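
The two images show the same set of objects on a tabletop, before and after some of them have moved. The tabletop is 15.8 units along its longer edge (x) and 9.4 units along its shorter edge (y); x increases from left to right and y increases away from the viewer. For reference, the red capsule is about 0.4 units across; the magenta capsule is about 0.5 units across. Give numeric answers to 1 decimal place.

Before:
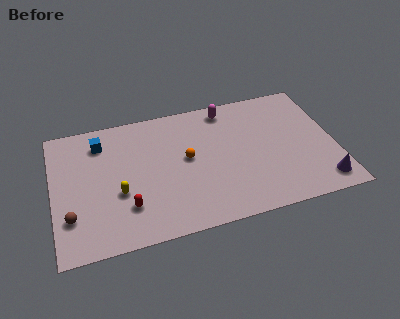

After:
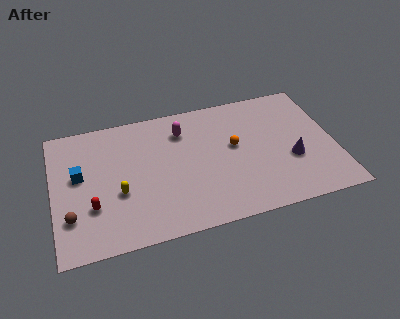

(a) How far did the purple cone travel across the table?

2.6

The purple cone moved from about (14.8, 1.4) to (13.3, 3.5), a distance of √(1.5² + 2.1²) ≈ 2.6.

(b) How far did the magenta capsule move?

2.8

The magenta capsule was near (10.0, 8.2) before and (7.4, 7.2) after, so it travelled √(2.6² + 1.0²) ≈ 2.8 units.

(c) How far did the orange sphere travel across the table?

2.7

The orange sphere was near (7.5, 5.1) before and (10.2, 5.3) after, so it travelled √(2.7² + 0.2²) ≈ 2.7 units.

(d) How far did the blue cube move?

2.5

The blue cube moved from about (2.8, 7.5) to (1.5, 5.4), a distance of √(1.3² + 2.1²) ≈ 2.5.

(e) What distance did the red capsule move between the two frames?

2.0

The red capsule moved from about (4.0, 2.5) to (2.1, 3.0), a distance of √(1.9² + 0.5²) ≈ 2.0.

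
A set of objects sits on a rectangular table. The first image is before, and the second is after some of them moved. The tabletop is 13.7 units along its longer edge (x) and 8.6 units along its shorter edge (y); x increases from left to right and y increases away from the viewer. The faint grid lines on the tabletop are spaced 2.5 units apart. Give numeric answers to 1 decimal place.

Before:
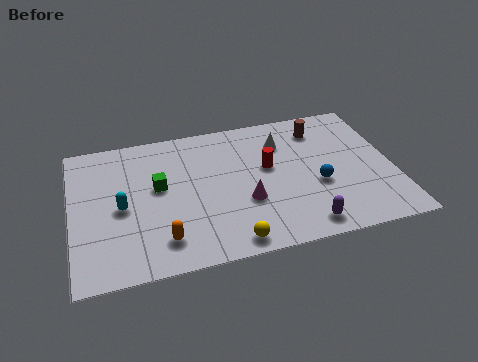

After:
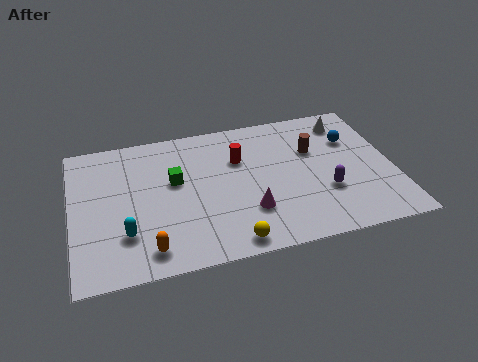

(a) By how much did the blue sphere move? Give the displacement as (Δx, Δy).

(1.7, 2.5)

From the two frames, the blue sphere sits at roughly (10.4, 3.4) before and (12.1, 5.9) after.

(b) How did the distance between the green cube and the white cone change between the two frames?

+2.3

Before: roughly 5.6 units apart; after: 7.9. That's 2.3 units further apart.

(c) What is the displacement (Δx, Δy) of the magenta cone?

(0.1, -0.6)

The magenta cone was at about (7.3, 3.1) and moved to about (7.4, 2.5).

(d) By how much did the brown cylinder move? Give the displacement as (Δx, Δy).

(-0.4, -1.3)

The brown cylinder started near (10.8, 6.9) and ended near (10.4, 5.6).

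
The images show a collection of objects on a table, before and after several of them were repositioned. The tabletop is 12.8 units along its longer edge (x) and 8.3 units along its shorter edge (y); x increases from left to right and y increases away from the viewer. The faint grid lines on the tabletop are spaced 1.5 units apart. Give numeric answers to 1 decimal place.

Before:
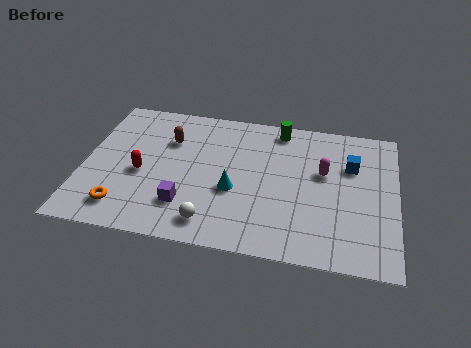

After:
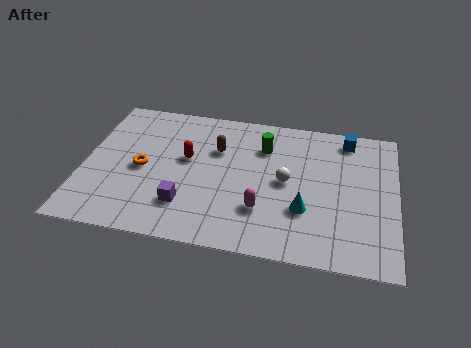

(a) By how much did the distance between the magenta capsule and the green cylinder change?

+0.7

Before: roughly 3.0 units apart; after: 3.7. That's 0.7 units further apart.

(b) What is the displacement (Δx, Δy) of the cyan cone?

(2.9, -0.6)

The cyan cone started near (6.2, 3.3) and ended near (9.1, 2.7).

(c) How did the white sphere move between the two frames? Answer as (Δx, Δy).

(2.9, 2.9)

From the two frames, the white sphere sits at roughly (5.4, 1.3) before and (8.3, 4.2) after.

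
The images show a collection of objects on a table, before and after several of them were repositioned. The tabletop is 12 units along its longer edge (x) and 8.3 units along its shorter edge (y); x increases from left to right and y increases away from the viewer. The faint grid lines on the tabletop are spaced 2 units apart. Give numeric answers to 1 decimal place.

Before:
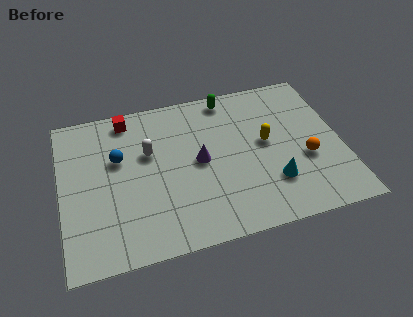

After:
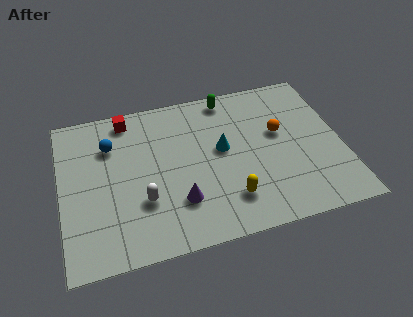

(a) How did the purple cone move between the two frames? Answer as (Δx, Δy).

(-1.0, -1.9)

From the two frames, the purple cone sits at roughly (5.9, 4.2) before and (4.9, 2.3) after.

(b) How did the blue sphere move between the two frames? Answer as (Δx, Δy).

(-0.3, 0.8)

From the two frames, the blue sphere sits at roughly (2.5, 5.2) before and (2.2, 6.0) after.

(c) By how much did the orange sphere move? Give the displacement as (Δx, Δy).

(-1.0, 1.7)

From the two frames, the orange sphere sits at roughly (10.4, 3.2) before and (9.4, 4.9) after.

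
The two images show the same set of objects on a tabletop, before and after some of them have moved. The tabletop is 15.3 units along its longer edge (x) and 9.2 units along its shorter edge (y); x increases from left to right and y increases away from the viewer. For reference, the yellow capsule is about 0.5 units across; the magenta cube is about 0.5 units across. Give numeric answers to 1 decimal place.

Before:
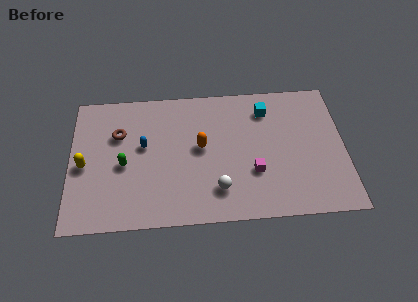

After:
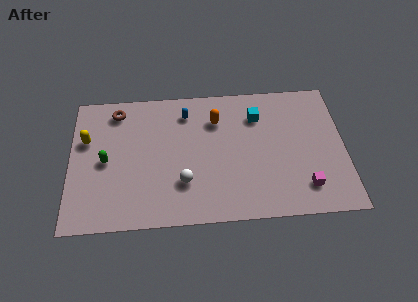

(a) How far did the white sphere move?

2.0

The white sphere was near (8.2, 2.1) before and (6.3, 2.7) after, so it travelled √(1.9² + 0.6²) ≈ 2.0 units.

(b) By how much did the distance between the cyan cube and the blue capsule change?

-3.2

They were about 7.2 units apart before and 4.0 after — 3.2 units closer together.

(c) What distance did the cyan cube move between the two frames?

0.6

The cyan cube was near (11.0, 7.3) before and (10.5, 6.9) after, so it travelled √(0.5² + 0.4²) ≈ 0.6 units.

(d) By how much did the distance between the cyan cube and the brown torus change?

-0.4

Before: roughly 8.4 units apart; after: 8.0. That's 0.4 units closer together.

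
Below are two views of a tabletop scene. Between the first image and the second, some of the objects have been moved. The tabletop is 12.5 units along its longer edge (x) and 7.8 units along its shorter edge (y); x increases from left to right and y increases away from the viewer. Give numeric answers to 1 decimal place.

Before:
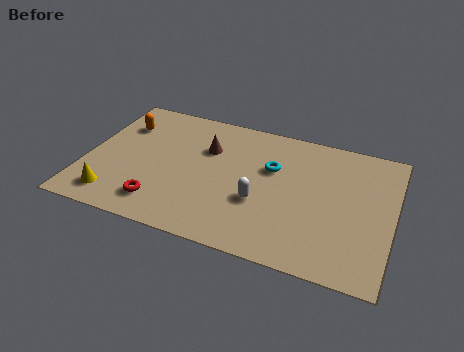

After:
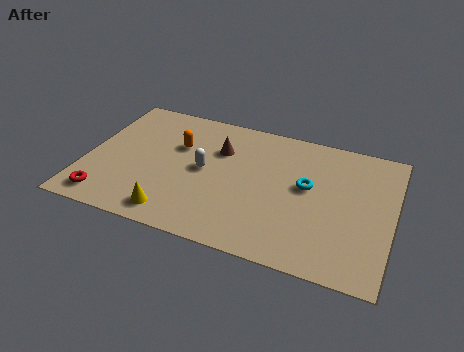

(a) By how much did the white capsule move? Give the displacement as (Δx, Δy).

(-2.4, 1.1)

The white capsule was at about (7.2, 2.9) and moved to about (4.8, 4.0).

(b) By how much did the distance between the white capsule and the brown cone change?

-1.9

The distance was about 3.4 in the first image and 1.5 in the second, so they moved 1.9 units closer together.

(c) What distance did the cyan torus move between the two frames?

1.6

The cyan torus moved from about (7.5, 5.0) to (9.0, 4.4), a distance of √(1.5² + 0.6²) ≈ 1.6.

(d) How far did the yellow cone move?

2.5

The yellow cone was near (1.4, 1.3) before and (3.9, 1.1) after, so it travelled √(2.5² + 0.2²) ≈ 2.5 units.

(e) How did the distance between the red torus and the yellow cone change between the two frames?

+0.9

They were about 1.9 units apart before and 2.8 after — 0.9 units further apart.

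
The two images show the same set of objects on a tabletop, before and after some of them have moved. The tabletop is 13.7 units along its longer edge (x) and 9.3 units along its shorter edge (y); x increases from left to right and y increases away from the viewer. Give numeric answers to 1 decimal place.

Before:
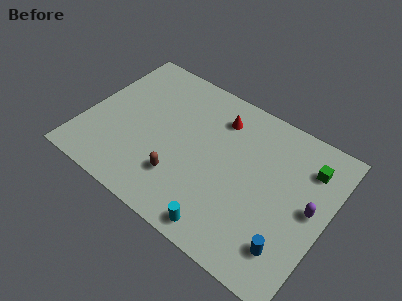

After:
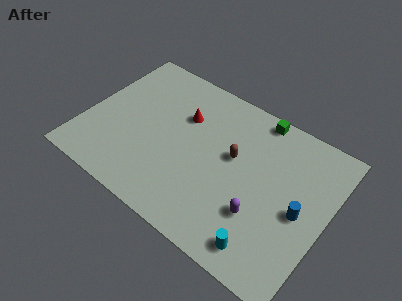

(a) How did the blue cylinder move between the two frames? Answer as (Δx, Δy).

(0.2, 2.3)

The blue cylinder was at about (12.1, 2.0) and moved to about (12.3, 4.3).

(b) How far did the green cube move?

3.5

The green cube was near (12.3, 7.1) before and (9.1, 8.5) after, so it travelled √(3.2² + 1.4²) ≈ 3.5 units.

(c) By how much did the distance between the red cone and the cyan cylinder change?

+1.1

They were about 6.5 units apart before and 7.6 after — 1.1 units further apart.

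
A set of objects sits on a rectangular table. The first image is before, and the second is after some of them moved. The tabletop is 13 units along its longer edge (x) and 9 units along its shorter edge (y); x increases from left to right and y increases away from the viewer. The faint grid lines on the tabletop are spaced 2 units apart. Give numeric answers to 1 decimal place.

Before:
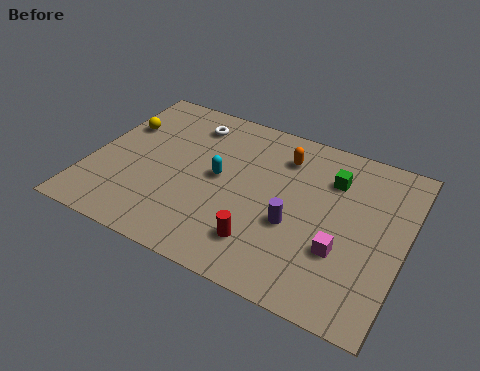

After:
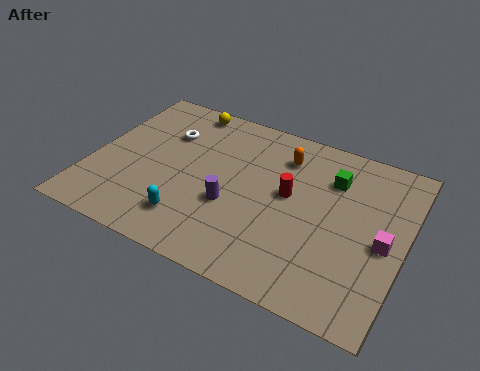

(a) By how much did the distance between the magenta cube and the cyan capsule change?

+2.4

They were about 5.6 units apart before and 8.0 after — 2.4 units further apart.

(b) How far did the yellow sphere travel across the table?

3.2

From (0.9, 6.0) to (3.3, 8.1), the yellow sphere covered √(2.4² + 2.1²) ≈ 3.2 units.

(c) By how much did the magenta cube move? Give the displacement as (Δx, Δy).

(1.6, 1.1)

The magenta cube started near (10.6, 3.0) and ended near (12.2, 4.1).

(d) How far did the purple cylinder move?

2.6

The purple cylinder was near (8.6, 3.5) before and (6.0, 3.4) after, so it travelled √(2.6² + 0.1²) ≈ 2.6 units.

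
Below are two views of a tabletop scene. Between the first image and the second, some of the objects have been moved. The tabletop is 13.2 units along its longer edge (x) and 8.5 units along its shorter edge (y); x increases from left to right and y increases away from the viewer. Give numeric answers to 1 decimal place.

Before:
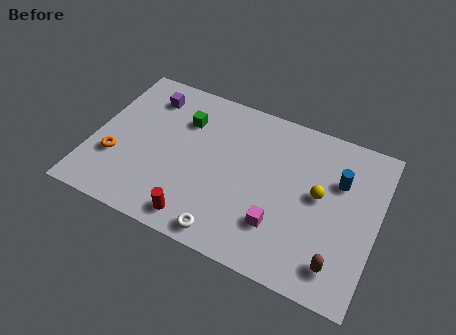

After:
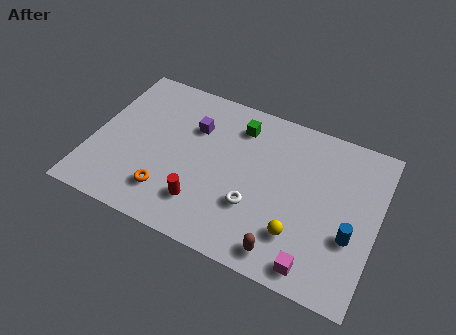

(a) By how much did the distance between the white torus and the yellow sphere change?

-3.1

They were about 5.3 units apart before and 2.2 after — 3.1 units closer together.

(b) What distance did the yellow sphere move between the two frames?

2.5

The yellow sphere was near (10.5, 4.6) before and (9.8, 2.2) after, so it travelled √(0.7² + 2.4²) ≈ 2.5 units.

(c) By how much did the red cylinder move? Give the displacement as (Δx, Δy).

(0.1, 0.9)

The red cylinder started near (5.3, 1.1) and ended near (5.4, 2.0).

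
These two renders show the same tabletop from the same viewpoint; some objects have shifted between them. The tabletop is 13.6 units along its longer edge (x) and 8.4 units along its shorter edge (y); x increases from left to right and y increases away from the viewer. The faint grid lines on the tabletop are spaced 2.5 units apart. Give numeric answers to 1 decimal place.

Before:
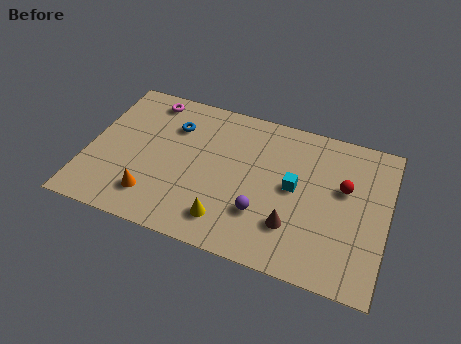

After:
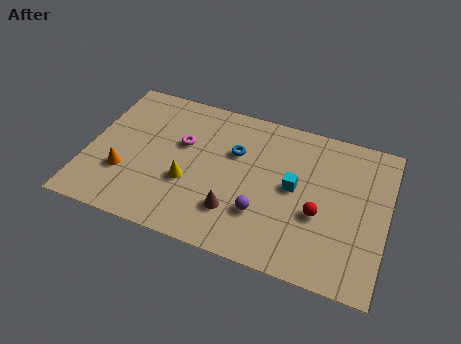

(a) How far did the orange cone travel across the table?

1.7

The orange cone moved from about (3.2, 1.8) to (1.8, 2.7), a distance of √(1.4² + 0.9²) ≈ 1.7.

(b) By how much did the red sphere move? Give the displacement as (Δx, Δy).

(-1.0, -1.8)

The red sphere started near (11.6, 5.1) and ended near (10.6, 3.3).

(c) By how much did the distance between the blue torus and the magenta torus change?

+0.6

They were about 1.8 units apart before and 2.4 after — 0.6 units further apart.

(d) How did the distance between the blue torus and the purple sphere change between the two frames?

-2.3

The distance was about 5.7 in the first image and 3.4 in the second, so they moved 2.3 units closer together.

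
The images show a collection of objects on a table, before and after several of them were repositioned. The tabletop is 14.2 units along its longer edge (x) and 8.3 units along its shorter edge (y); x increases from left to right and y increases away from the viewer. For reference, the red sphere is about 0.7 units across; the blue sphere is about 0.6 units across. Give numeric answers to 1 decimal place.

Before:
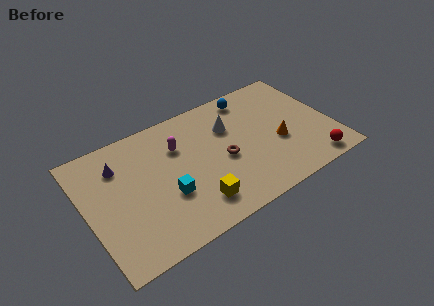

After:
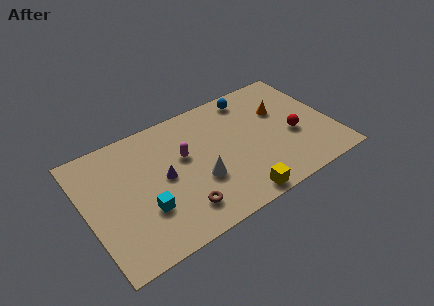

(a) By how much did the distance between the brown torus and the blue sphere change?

+3.3

They were about 4.1 units apart before and 7.4 after — 3.3 units further apart.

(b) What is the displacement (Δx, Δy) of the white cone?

(-2.2, -2.7)

The white cone started near (8.5, 5.7) and ended near (6.3, 3.0).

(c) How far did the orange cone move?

2.2

The orange cone moved from about (11.0, 3.3) to (11.5, 5.4), a distance of √(0.5² + 2.1²) ≈ 2.2.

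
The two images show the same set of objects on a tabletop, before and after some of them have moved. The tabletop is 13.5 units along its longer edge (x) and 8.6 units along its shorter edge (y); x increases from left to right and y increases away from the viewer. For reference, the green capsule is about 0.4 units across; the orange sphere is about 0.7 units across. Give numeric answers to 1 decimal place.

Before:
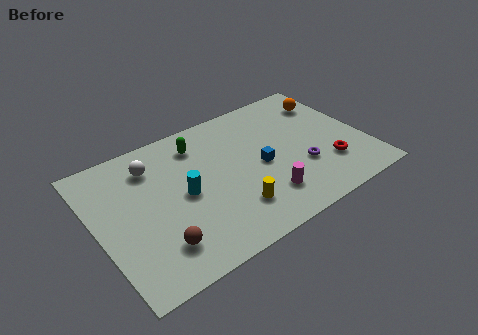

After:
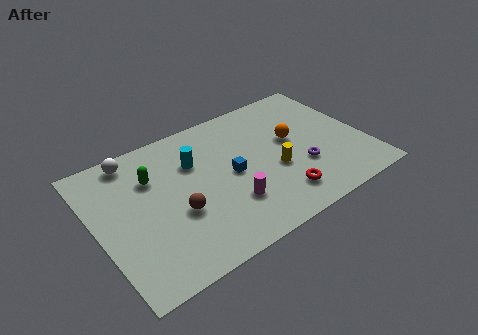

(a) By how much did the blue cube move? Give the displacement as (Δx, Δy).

(-1.5, 0.2)

The blue cube started near (8.2, 4.0) and ended near (6.7, 4.2).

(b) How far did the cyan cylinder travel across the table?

1.9

The cyan cylinder moved from about (4.3, 4.2) to (5.1, 5.9), a distance of √(0.8² + 1.7²) ≈ 1.9.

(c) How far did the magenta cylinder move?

1.8

The magenta cylinder moved from about (8.0, 2.0) to (6.3, 2.5), a distance of √(1.7² + 0.5²) ≈ 1.8.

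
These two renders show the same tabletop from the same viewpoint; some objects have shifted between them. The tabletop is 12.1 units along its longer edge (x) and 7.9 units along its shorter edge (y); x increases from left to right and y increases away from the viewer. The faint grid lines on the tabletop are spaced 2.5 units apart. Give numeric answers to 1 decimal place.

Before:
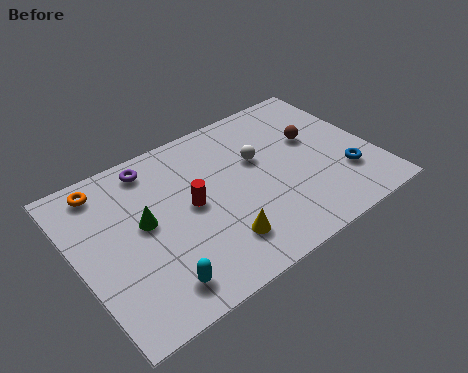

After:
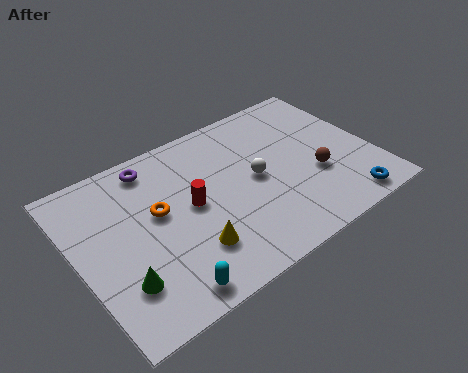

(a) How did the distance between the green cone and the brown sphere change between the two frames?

+1.0

They were about 7.2 units apart before and 8.2 after — 1.0 units further apart.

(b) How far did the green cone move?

2.6

The green cone moved from about (2.7, 4.3) to (1.4, 2.1), a distance of √(1.3² + 2.2²) ≈ 2.6.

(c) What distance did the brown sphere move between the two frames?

1.9

The brown sphere moved from about (9.9, 4.8) to (9.6, 2.9), a distance of √(0.3² + 1.9²) ≈ 1.9.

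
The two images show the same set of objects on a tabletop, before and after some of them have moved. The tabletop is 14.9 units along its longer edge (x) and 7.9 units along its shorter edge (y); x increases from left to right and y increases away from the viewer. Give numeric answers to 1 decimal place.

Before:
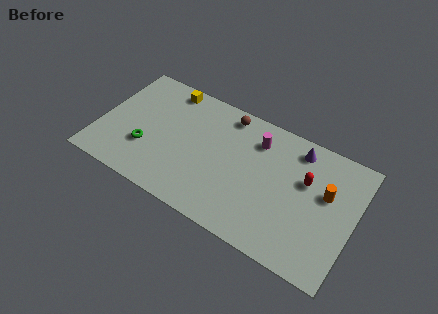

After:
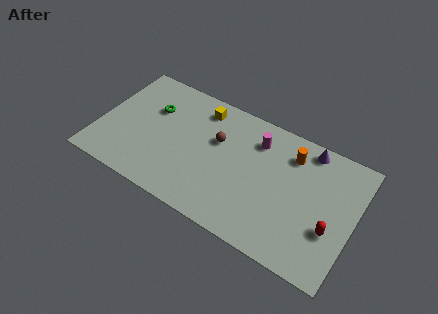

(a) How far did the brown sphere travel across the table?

1.9

The brown sphere was near (7.1, 6.9) before and (6.8, 5.0) after, so it travelled √(0.3² + 1.9²) ≈ 1.9 units.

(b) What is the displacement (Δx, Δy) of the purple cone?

(0.6, 0.3)

The purple cone was at about (11.3, 6.7) and moved to about (11.9, 7.0).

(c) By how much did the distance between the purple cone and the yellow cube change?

-1.5

The distance was about 7.8 in the first image and 6.3 in the second, so they moved 1.5 units closer together.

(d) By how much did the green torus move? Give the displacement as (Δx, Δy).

(0.0, 2.7)

The green torus was at about (2.9, 2.6) and moved to about (2.9, 5.3).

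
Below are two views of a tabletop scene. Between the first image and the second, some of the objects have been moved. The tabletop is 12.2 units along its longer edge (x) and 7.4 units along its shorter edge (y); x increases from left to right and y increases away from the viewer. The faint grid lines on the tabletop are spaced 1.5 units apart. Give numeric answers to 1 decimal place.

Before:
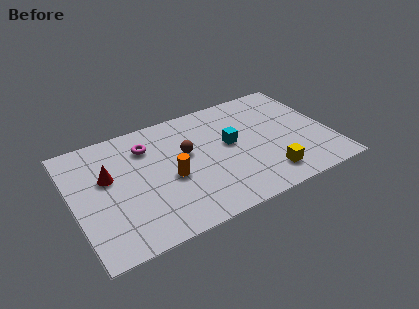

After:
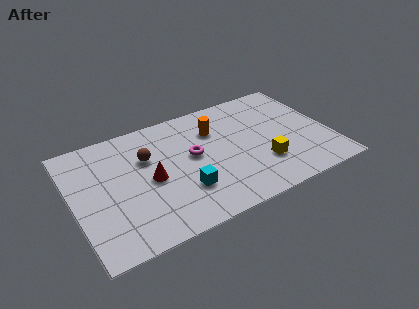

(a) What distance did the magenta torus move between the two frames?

2.5

The magenta torus was near (3.7, 5.6) before and (5.7, 4.1) after, so it travelled √(2.0² + 1.5²) ≈ 2.5 units.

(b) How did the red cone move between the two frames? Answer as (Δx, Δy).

(1.9, -1.0)

The red cone was at about (1.7, 4.5) and moved to about (3.6, 3.5).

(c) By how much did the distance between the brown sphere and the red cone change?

-2.3

They were about 3.7 units apart before and 1.4 after — 2.3 units closer together.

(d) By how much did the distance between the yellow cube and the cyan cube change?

+0.8

They were about 3.0 units apart before and 3.8 after — 0.8 units further apart.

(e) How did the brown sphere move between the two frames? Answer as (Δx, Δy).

(-1.8, 0.5)

The brown sphere was at about (5.4, 4.4) and moved to about (3.6, 4.9).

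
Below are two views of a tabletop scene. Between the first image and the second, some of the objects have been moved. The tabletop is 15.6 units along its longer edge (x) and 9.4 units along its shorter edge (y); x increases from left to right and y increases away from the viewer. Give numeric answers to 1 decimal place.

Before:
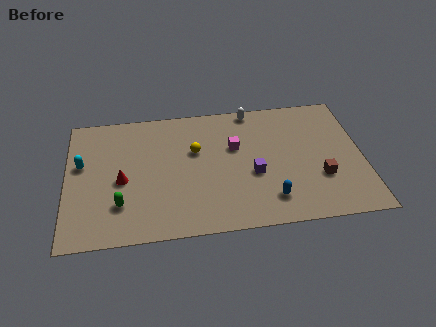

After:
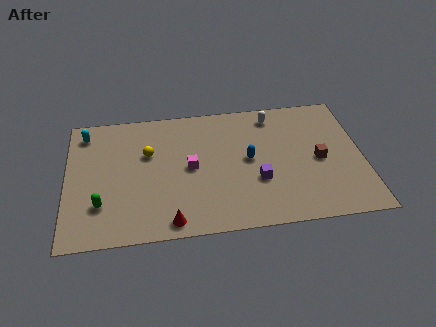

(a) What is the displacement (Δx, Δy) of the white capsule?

(1.1, -0.6)

The white capsule was at about (9.9, 8.6) and moved to about (11.0, 8.0).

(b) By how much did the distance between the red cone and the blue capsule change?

-2.3

Before: roughly 8.0 units apart; after: 5.7. That's 2.3 units closer together.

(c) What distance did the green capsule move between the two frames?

1.0

The green capsule moved from about (2.8, 2.5) to (1.8, 2.6), a distance of √(1.0² + 0.1²) ≈ 1.0.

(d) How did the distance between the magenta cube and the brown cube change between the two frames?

+1.6

Before: roughly 5.2 units apart; after: 6.8. That's 1.6 units further apart.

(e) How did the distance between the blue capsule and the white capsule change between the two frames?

-3.3

They were about 6.7 units apart before and 3.4 after — 3.3 units closer together.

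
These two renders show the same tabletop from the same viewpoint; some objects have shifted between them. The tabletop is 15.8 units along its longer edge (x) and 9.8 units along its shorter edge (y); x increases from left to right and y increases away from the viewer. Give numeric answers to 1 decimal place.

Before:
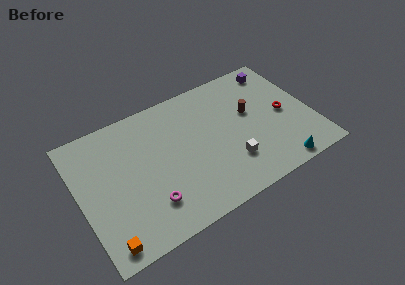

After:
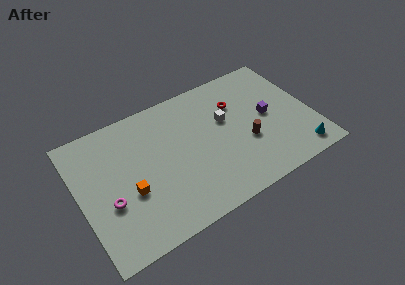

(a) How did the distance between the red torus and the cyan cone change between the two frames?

+2.6

The distance was about 4.0 in the first image and 6.6 in the second, so they moved 2.6 units further apart.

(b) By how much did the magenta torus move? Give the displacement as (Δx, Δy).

(-2.5, 1.3)

From the two frames, the magenta torus sits at roughly (4.3, 2.4) before and (1.8, 3.7) after.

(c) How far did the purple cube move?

3.6

From (14.1, 8.4) to (12.9, 5.0), the purple cube covered √(1.2² + 3.4²) ≈ 3.6 units.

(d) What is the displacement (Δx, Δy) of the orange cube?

(2.0, 2.7)

From the two frames, the orange cube sits at roughly (1.2, 1.1) before and (3.2, 3.8) after.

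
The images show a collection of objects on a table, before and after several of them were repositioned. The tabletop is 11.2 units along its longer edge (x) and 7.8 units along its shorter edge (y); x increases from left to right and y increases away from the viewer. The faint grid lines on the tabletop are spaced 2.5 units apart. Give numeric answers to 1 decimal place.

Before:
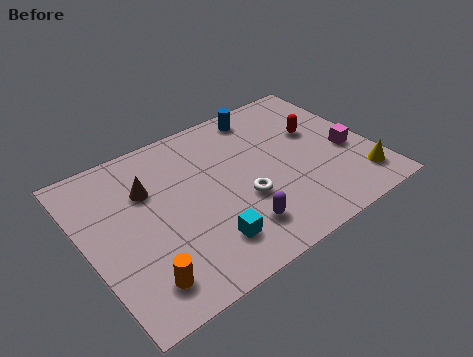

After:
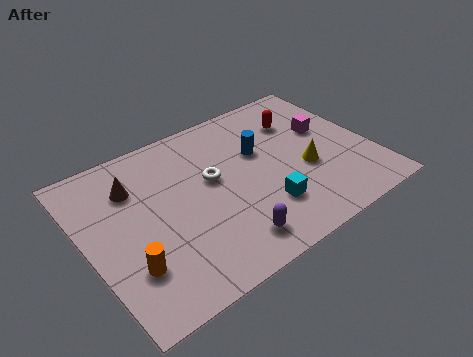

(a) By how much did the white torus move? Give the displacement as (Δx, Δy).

(-0.9, 1.6)

The white torus was at about (5.9, 2.9) and moved to about (5.0, 4.5).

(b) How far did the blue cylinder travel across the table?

2.0

The blue cylinder moved from about (7.5, 6.8) to (7.0, 4.9), a distance of √(0.5² + 1.9²) ≈ 2.0.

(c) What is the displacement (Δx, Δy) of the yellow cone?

(-1.8, 1.6)

From the two frames, the yellow cone sits at roughly (10.3, 1.5) before and (8.5, 3.1) after.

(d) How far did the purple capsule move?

0.6

The purple capsule moved from about (5.4, 1.7) to (5.0, 1.3), a distance of √(0.4² + 0.4²) ≈ 0.6.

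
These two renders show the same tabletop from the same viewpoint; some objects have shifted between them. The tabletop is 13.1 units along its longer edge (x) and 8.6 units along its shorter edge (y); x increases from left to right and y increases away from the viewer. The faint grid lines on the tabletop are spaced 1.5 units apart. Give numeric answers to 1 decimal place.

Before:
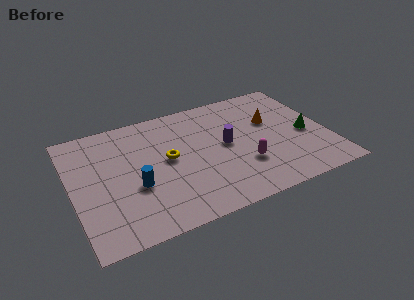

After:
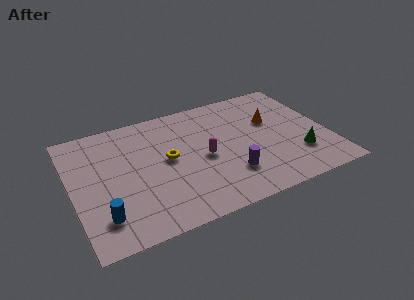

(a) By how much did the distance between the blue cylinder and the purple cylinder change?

+1.6

They were about 4.9 units apart before and 6.5 after — 1.6 units further apart.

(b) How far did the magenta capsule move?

2.3

From (8.6, 2.7) to (6.7, 4.0), the magenta capsule covered √(1.9² + 1.3²) ≈ 2.3 units.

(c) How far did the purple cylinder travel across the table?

2.2

The purple cylinder was near (7.9, 4.5) before and (7.8, 2.3) after, so it travelled √(0.1² + 2.2²) ≈ 2.2 units.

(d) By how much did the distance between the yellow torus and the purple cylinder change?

+0.7

The distance was about 3.0 in the first image and 3.7 in the second, so they moved 0.7 units further apart.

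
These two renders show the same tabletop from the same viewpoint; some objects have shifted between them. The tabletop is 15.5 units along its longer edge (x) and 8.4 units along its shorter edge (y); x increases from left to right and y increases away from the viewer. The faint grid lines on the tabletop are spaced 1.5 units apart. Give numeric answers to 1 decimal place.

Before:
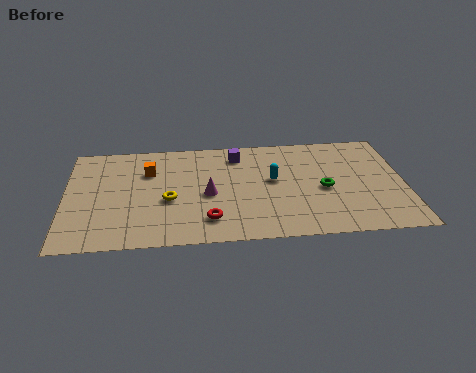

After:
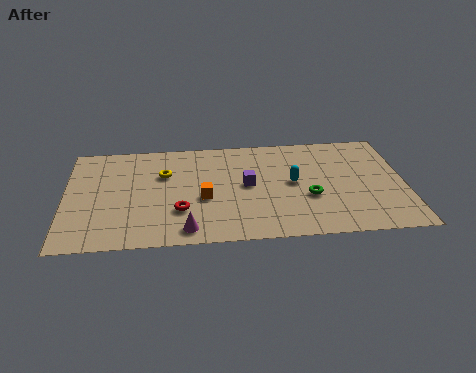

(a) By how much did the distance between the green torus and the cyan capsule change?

-1.1

The distance was about 2.5 in the first image and 1.4 in the second, so they moved 1.1 units closer together.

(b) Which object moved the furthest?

the orange cube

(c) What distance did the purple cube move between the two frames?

2.5

The purple cube was near (7.9, 6.9) before and (8.3, 4.4) after, so it travelled √(0.4² + 2.5²) ≈ 2.5 units.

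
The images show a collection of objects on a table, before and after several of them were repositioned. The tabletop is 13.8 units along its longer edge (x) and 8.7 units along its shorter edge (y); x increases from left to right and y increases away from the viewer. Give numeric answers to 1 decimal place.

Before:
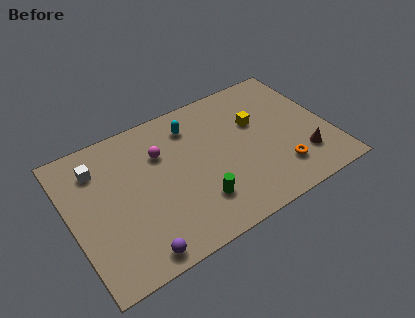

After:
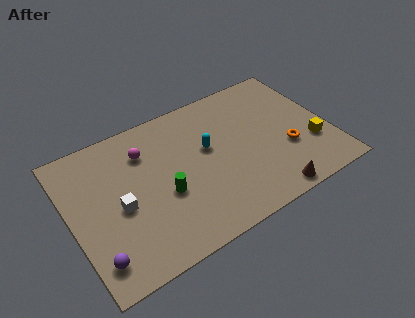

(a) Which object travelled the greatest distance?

the yellow cube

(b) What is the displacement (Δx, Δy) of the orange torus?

(0.6, 1.1)

From the two frames, the orange torus sits at roughly (10.8, 2.0) before and (11.4, 3.1) after.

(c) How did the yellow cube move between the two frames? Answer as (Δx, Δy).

(2.6, -2.7)

From the two frames, the yellow cube sits at roughly (10.1, 5.5) before and (12.7, 2.8) after.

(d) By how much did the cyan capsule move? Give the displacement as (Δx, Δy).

(0.6, -1.8)

The cyan capsule started near (6.8, 6.9) and ended near (7.4, 5.1).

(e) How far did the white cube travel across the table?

2.9

The white cube moved from about (1.7, 6.7) to (2.5, 3.9), a distance of √(0.8² + 2.8²) ≈ 2.9.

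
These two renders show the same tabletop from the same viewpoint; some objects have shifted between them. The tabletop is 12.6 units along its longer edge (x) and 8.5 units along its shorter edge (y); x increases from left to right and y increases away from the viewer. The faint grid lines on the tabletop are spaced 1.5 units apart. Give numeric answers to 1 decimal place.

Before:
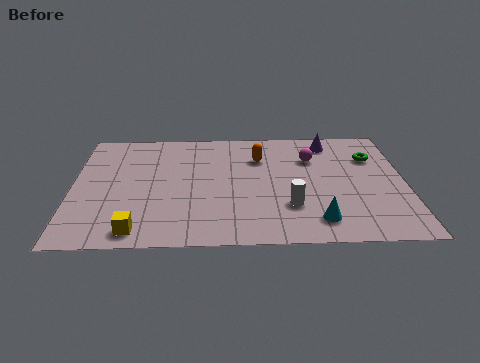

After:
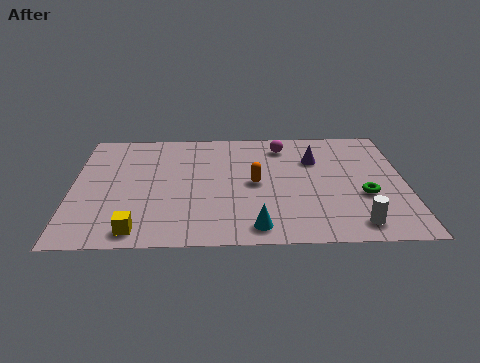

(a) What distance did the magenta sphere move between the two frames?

1.5

From (9.1, 6.0) to (8.0, 7.0), the magenta sphere covered √(1.1² + 1.0²) ≈ 1.5 units.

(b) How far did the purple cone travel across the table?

1.4

From (9.8, 7.2) to (9.2, 5.9), the purple cone covered √(0.6² + 1.3²) ≈ 1.4 units.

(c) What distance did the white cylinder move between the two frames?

2.7

The white cylinder moved from about (8.2, 2.5) to (10.6, 1.2), a distance of √(2.4² + 1.3²) ≈ 2.7.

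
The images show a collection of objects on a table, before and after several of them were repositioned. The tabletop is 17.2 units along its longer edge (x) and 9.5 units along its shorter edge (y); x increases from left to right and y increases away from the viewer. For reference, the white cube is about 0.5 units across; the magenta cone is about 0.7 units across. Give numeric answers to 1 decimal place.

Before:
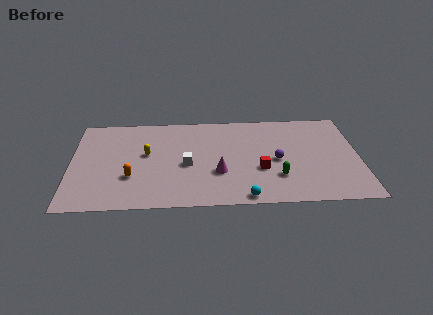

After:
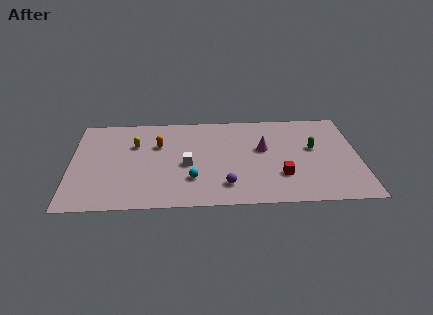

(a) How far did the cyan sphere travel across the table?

3.6

The cyan sphere moved from about (10.3, 0.8) to (7.2, 2.7), a distance of √(3.1² + 1.9²) ≈ 3.6.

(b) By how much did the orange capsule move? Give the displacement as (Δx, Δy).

(1.6, 3.2)

From the two frames, the orange capsule sits at roughly (3.6, 3.1) before and (5.2, 6.3) after.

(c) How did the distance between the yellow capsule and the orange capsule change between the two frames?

-1.1

The distance was about 2.5 in the first image and 1.4 in the second, so they moved 1.1 units closer together.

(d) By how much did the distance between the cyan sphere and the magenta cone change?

+2.3

The distance was about 2.9 in the first image and 5.2 in the second, so they moved 2.3 units further apart.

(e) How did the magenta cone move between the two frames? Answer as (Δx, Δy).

(2.7, 2.3)

From the two frames, the magenta cone sits at roughly (8.8, 3.3) before and (11.5, 5.6) after.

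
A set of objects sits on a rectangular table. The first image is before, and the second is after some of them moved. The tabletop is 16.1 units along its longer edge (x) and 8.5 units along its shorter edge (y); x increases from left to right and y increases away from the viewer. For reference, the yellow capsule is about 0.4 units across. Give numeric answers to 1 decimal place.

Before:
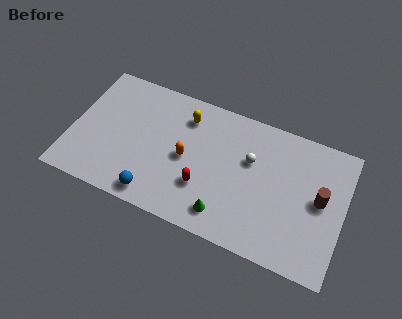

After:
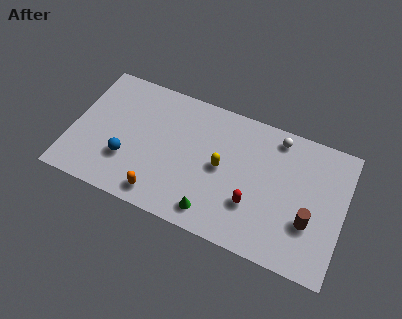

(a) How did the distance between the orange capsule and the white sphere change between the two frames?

+4.9

The distance was about 3.9 in the first image and 8.8 in the second, so they moved 4.9 units further apart.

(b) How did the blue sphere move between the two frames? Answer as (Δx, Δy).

(-1.9, 1.6)

From the two frames, the blue sphere sits at roughly (5.3, 1.1) before and (3.4, 2.7) after.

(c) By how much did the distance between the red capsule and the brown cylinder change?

-3.6

Before: roughly 6.9 units apart; after: 3.3. That's 3.6 units closer together.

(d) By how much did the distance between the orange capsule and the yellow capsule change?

+1.9

The distance was about 2.6 in the first image and 4.5 in the second, so they moved 1.9 units further apart.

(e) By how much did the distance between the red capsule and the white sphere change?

+1.1

The distance was about 3.7 in the first image and 4.8 in the second, so they moved 1.1 units further apart.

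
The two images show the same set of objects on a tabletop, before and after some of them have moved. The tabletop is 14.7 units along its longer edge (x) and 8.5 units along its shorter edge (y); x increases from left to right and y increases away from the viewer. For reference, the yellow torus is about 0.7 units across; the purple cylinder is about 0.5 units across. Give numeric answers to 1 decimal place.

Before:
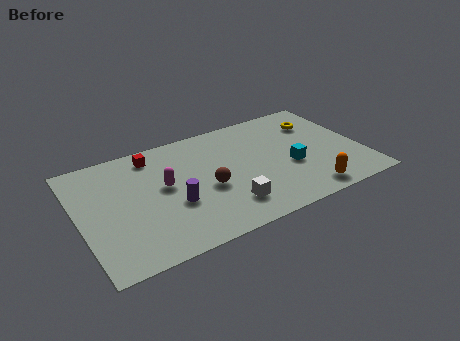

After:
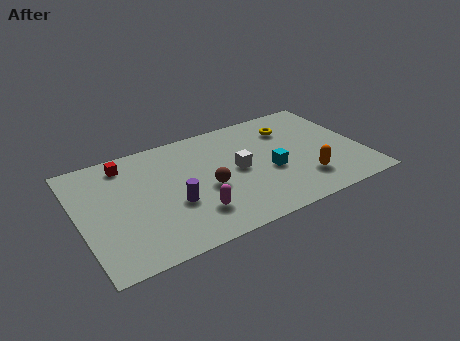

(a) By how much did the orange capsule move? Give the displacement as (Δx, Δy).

(0.0, 1.0)

From the two frames, the orange capsule sits at roughly (11.4, 1.1) before and (11.4, 2.1) after.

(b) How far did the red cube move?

1.4

From (4.1, 7.2) to (2.7, 7.2), the red cube covered √(1.4² + 0.0²) ≈ 1.4 units.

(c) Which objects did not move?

the purple cylinder and the brown sphere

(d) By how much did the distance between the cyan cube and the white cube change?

-2.1

The distance was about 3.9 in the first image and 1.8 in the second, so they moved 2.1 units closer together.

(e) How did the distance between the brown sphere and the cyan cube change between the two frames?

-1.1

They were about 4.4 units apart before and 3.3 after — 1.1 units closer together.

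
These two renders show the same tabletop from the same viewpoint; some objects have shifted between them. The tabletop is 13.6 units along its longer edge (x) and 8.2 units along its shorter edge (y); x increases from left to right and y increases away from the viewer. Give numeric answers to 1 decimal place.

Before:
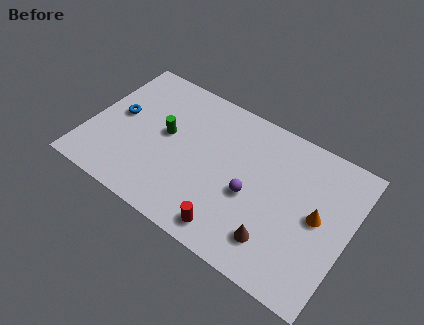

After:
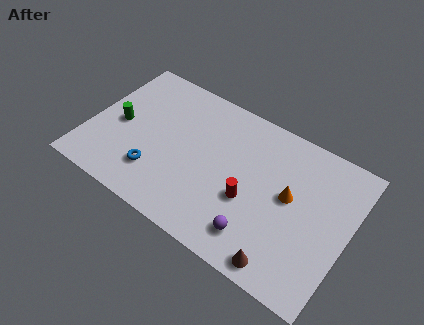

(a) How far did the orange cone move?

1.5

From (12.0, 4.2) to (10.5, 4.5), the orange cone covered √(1.5² + 0.3²) ≈ 1.5 units.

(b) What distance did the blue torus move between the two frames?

3.3

The blue torus moved from about (1.4, 4.4) to (3.8, 2.1), a distance of √(2.4² + 2.3²) ≈ 3.3.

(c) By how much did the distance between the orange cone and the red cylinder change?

-2.8

The distance was about 5.1 in the first image and 2.3 in the second, so they moved 2.8 units closer together.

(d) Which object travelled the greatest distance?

the blue torus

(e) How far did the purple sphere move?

2.0

The purple sphere was near (8.6, 3.5) before and (9.3, 1.6) after, so it travelled √(0.7² + 1.9²) ≈ 2.0 units.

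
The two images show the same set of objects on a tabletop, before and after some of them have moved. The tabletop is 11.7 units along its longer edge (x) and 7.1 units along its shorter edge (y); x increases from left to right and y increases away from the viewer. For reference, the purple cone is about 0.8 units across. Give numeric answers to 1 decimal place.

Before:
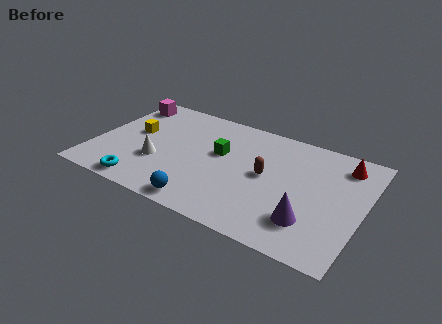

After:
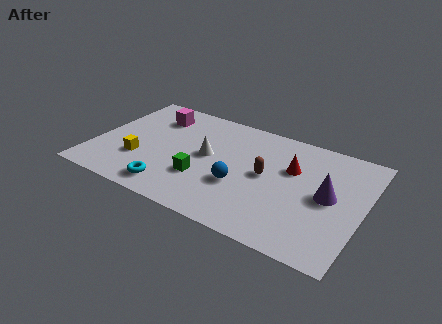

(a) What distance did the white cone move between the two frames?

2.4

The white cone moved from about (2.9, 2.5) to (4.9, 3.8), a distance of √(2.0² + 1.3²) ≈ 2.4.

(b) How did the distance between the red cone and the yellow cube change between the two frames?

-2.4

The distance was about 9.2 in the first image and 6.8 in the second, so they moved 2.4 units closer together.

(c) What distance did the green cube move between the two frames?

2.0

From (5.4, 4.2) to (4.9, 2.3), the green cube covered √(0.5² + 1.9²) ≈ 2.0 units.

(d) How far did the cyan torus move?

1.2

The cyan torus moved from about (2.5, 0.8) to (3.7, 1.1), a distance of √(1.2² + 0.3²) ≈ 1.2.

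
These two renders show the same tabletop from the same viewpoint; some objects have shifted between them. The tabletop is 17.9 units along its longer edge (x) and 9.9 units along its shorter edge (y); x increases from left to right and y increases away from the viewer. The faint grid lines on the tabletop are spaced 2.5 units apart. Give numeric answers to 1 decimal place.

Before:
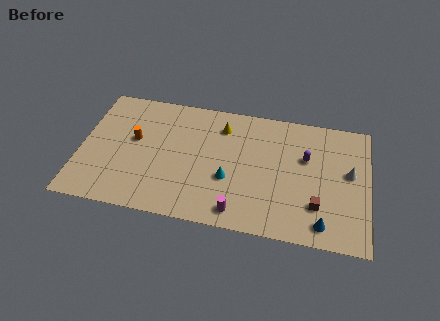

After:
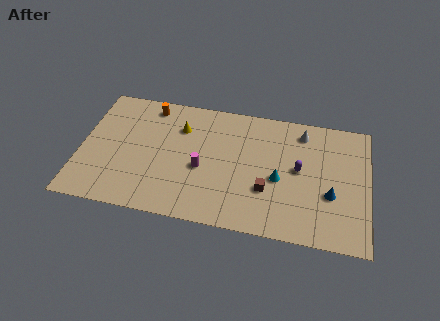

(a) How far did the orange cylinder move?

3.0

The orange cylinder was near (3.3, 5.7) before and (4.1, 8.6) after, so it travelled √(0.8² + 2.9²) ≈ 3.0 units.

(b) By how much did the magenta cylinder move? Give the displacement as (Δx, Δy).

(-2.4, 2.9)

From the two frames, the magenta cylinder sits at roughly (10.0, 1.3) before and (7.6, 4.2) after.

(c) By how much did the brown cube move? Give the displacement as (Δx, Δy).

(-3.1, 0.6)

The brown cube started near (14.8, 2.7) and ended near (11.7, 3.3).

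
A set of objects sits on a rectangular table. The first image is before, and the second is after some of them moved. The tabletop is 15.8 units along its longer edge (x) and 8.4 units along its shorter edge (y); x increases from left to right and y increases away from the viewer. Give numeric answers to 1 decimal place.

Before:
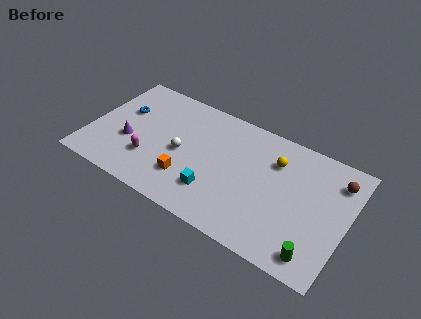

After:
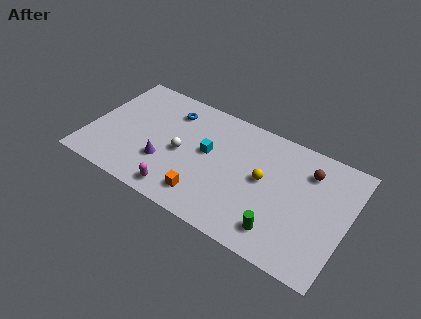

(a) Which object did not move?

the white sphere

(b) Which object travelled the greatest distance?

the blue torus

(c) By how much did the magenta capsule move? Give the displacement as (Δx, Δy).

(2.1, -1.4)

From the two frames, the magenta capsule sits at roughly (3.9, 2.5) before and (6.0, 1.1) after.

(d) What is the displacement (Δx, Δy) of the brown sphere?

(-1.7, -0.2)

The brown sphere was at about (14.9, 6.6) and moved to about (13.2, 6.4).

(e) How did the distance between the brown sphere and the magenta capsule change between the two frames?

-2.8

The distance was about 11.7 in the first image and 8.9 in the second, so they moved 2.8 units closer together.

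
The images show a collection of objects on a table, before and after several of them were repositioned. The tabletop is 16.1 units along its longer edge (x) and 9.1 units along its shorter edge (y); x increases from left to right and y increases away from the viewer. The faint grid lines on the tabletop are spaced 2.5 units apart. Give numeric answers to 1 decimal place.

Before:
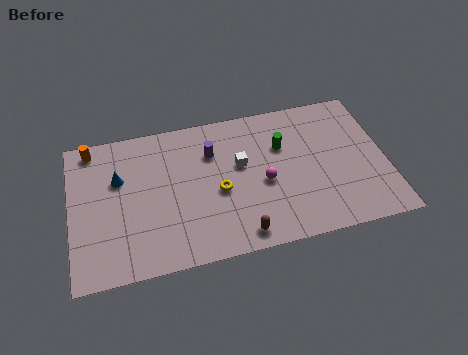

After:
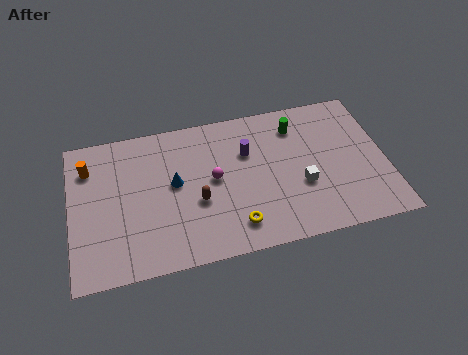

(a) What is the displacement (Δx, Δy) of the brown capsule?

(-2.0, 2.5)

The brown capsule was at about (8.4, 1.1) and moved to about (6.4, 3.6).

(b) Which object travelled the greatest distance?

the white cube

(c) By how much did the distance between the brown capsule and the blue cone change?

-5.8

The distance was about 7.6 in the first image and 1.8 in the second, so they moved 5.8 units closer together.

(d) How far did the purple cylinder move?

1.8

The purple cylinder moved from about (7.3, 6.5) to (9.1, 6.1), a distance of √(1.8² + 0.4²) ≈ 1.8.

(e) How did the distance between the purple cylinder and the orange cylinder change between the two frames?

+1.8

The distance was about 6.3 in the first image and 8.1 in the second, so they moved 1.8 units further apart.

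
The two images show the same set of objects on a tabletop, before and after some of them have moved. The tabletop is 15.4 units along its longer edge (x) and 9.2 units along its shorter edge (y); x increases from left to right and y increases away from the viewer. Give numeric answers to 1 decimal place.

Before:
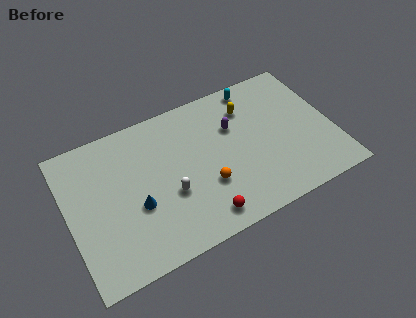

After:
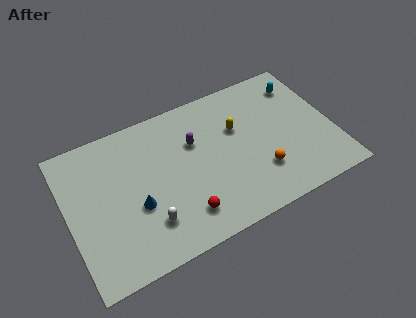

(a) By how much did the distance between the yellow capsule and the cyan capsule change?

+2.9

The distance was about 1.3 in the first image and 4.2 in the second, so they moved 2.9 units further apart.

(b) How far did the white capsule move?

1.8

The white capsule was near (5.7, 3.5) before and (4.3, 2.3) after, so it travelled √(1.4² + 1.2²) ≈ 1.8 units.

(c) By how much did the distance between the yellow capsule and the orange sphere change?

-1.5

Before: roughly 4.9 units apart; after: 3.4. That's 1.5 units closer together.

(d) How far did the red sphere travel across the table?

1.2

The red sphere moved from about (7.3, 1.3) to (6.3, 1.9), a distance of √(1.0² + 0.6²) ≈ 1.2.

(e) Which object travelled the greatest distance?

the orange sphere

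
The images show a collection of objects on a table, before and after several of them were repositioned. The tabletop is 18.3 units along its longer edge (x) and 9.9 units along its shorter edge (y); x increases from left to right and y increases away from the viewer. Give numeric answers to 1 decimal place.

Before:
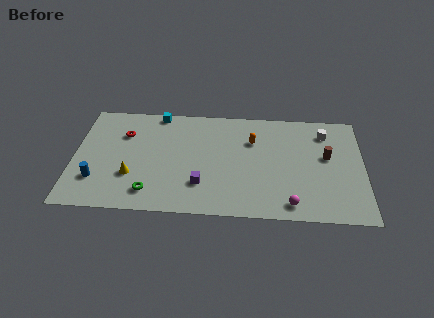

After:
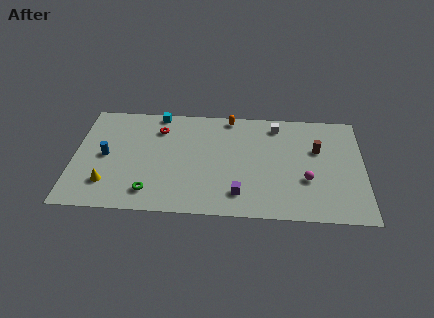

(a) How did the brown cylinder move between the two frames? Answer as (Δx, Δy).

(-0.6, 0.6)

The brown cylinder was at about (16.0, 5.7) and moved to about (15.4, 6.3).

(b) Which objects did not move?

the cyan cube and the green torus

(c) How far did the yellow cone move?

1.7

The yellow cone moved from about (3.7, 3.2) to (2.2, 2.4), a distance of √(1.5² + 0.8²) ≈ 1.7.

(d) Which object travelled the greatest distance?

the white cube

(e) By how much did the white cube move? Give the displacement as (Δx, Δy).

(-3.1, 0.5)

From the two frames, the white cube sits at roughly (15.9, 7.9) before and (12.8, 8.4) after.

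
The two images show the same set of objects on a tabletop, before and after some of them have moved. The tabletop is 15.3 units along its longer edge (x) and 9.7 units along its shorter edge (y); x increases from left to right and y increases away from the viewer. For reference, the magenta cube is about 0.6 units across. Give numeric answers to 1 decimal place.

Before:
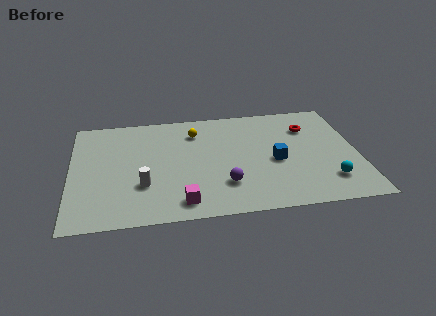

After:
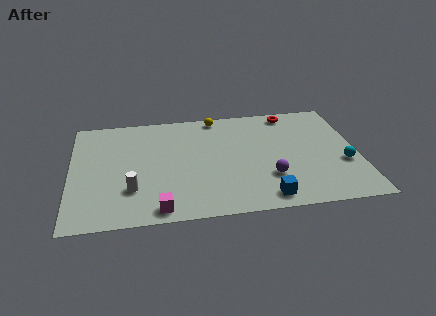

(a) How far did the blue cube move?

3.2

From (10.9, 4.3) to (10.2, 1.2), the blue cube covered √(0.7² + 3.1²) ≈ 3.2 units.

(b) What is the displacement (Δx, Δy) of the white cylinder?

(-0.6, -0.3)

The white cylinder was at about (3.8, 3.1) and moved to about (3.2, 2.8).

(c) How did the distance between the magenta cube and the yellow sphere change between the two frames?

+2.3

They were about 6.2 units apart before and 8.5 after — 2.3 units further apart.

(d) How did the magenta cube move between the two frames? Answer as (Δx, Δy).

(-1.2, -0.4)

From the two frames, the magenta cube sits at roughly (5.8, 1.4) before and (4.6, 1.0) after.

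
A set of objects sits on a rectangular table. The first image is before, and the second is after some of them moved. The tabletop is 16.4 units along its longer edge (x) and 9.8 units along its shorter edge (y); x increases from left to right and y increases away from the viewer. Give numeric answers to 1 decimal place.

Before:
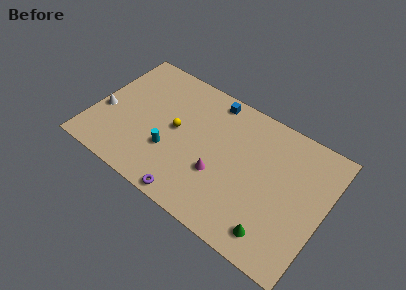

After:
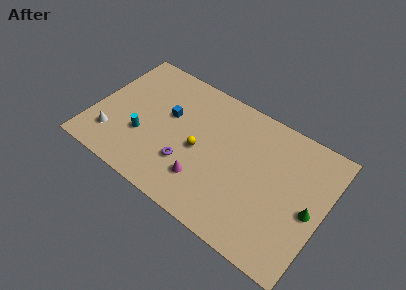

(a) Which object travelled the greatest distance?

the blue cube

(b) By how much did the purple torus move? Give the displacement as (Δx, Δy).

(-0.7, 2.2)

From the two frames, the purple torus sits at roughly (7.7, 0.8) before and (7.0, 3.0) after.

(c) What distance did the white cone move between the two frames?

1.8

From (0.8, 3.9) to (1.7, 2.3), the white cone covered √(0.9² + 1.6²) ≈ 1.8 units.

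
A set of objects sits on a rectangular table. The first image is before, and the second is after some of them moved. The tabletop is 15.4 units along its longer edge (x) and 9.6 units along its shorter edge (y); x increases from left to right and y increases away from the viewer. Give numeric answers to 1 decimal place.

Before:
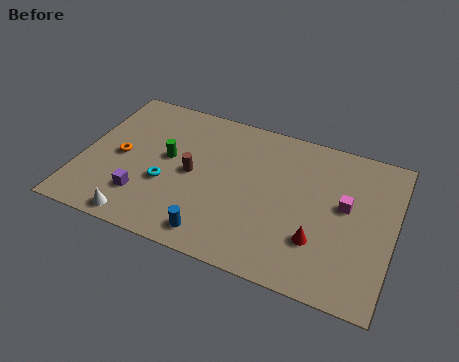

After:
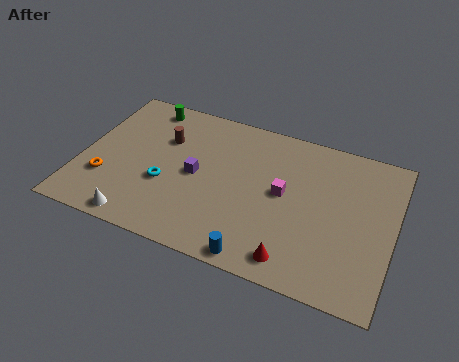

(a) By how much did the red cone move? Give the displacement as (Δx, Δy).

(-1.0, -1.5)

From the two frames, the red cone sits at roughly (11.9, 2.8) before and (10.9, 1.3) after.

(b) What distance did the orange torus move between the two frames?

1.8

The orange torus was near (1.9, 4.6) before and (1.4, 2.9) after, so it travelled √(0.5² + 1.7²) ≈ 1.8 units.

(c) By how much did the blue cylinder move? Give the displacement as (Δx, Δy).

(2.2, -0.5)

The blue cylinder was at about (7.0, 1.3) and moved to about (9.2, 0.8).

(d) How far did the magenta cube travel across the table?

3.0

The magenta cube moved from about (13.0, 5.4) to (10.0, 5.1), a distance of √(3.0² + 0.3²) ≈ 3.0.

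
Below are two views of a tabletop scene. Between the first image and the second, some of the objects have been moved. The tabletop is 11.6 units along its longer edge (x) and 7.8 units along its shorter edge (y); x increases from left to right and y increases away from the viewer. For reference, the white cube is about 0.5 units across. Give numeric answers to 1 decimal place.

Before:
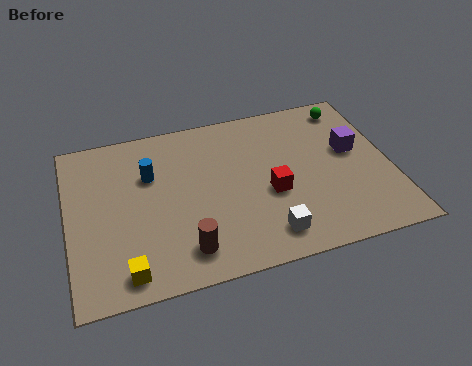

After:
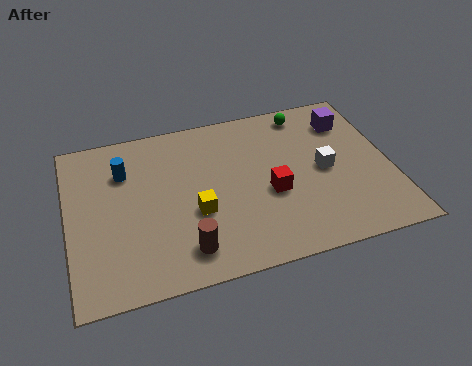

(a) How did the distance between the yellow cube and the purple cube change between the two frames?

-2.6

They were about 9.1 units apart before and 6.5 after — 2.6 units closer together.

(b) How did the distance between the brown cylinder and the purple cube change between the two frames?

+0.8

They were about 7.0 units apart before and 7.8 after — 0.8 units further apart.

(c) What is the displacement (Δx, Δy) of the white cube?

(2.3, 2.5)

The white cube was at about (6.9, 1.3) and moved to about (9.2, 3.8).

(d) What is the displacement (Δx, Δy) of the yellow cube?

(2.6, 2.0)

The yellow cube was at about (1.9, 1.0) and moved to about (4.5, 3.0).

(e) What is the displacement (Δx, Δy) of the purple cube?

(0.0, 1.5)

From the two frames, the purple cube sits at roughly (10.3, 4.5) before and (10.3, 6.0) after.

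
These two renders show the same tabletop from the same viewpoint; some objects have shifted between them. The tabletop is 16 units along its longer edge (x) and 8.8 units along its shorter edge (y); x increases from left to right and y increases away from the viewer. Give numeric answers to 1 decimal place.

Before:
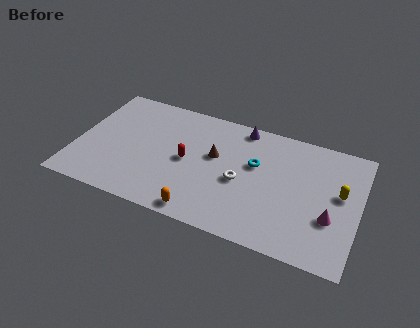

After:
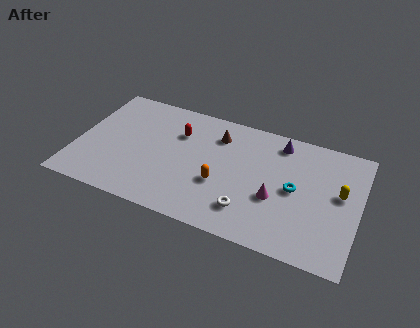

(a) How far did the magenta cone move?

3.1

The magenta cone was near (14.5, 3.1) before and (11.4, 3.4) after, so it travelled √(3.1² + 0.3²) ≈ 3.1 units.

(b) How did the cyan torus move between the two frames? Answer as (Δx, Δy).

(2.3, -1.0)

The cyan torus started near (10.1, 5.4) and ended near (12.4, 4.4).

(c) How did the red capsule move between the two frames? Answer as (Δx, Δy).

(-0.7, 1.9)

The red capsule was at about (6.3, 4.3) and moved to about (5.6, 6.2).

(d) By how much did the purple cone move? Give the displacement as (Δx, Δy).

(2.2, -0.4)

The purple cone started near (9.1, 7.9) and ended near (11.3, 7.5).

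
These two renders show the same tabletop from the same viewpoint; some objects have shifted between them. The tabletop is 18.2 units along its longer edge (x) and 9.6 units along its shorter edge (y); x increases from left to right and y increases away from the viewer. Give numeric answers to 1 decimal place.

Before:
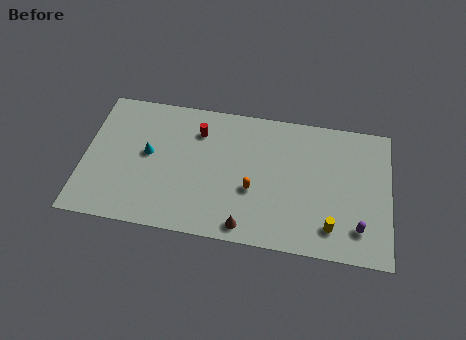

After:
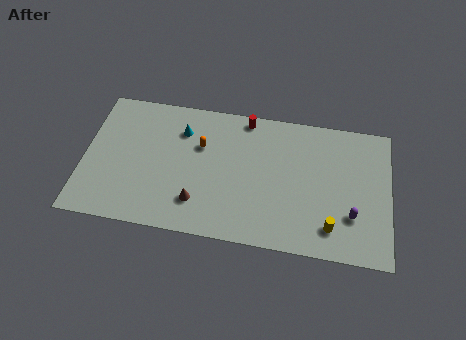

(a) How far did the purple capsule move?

0.9

From (16.4, 2.1) to (16.0, 2.9), the purple capsule covered √(0.4² + 0.8²) ≈ 0.9 units.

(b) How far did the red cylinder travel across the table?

3.1

The red cylinder moved from about (6.7, 7.3) to (9.5, 8.7), a distance of √(2.8² + 1.4²) ≈ 3.1.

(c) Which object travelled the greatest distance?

the orange capsule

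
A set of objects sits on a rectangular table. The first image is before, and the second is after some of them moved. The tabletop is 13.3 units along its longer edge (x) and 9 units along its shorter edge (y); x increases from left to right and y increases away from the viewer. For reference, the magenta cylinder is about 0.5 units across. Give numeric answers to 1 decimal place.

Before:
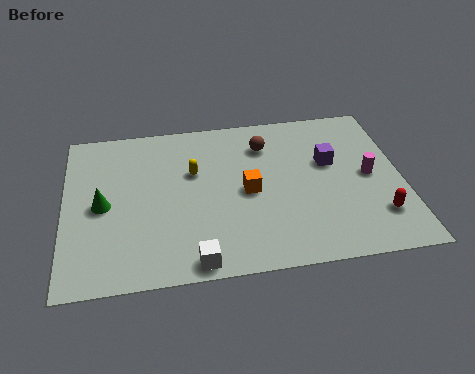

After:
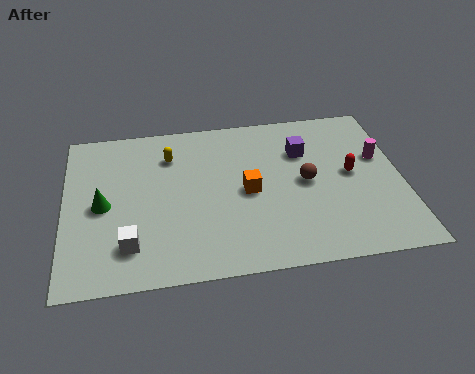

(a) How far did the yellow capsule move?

1.4

The yellow capsule was near (5.1, 5.7) before and (4.2, 6.8) after, so it travelled √(0.9² + 1.1²) ≈ 1.4 units.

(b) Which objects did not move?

the green cone and the orange cube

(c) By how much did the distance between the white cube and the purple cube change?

+1.0

The distance was about 7.2 in the first image and 8.2 in the second, so they moved 1.0 units further apart.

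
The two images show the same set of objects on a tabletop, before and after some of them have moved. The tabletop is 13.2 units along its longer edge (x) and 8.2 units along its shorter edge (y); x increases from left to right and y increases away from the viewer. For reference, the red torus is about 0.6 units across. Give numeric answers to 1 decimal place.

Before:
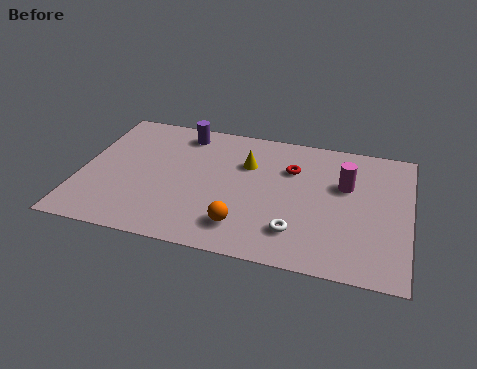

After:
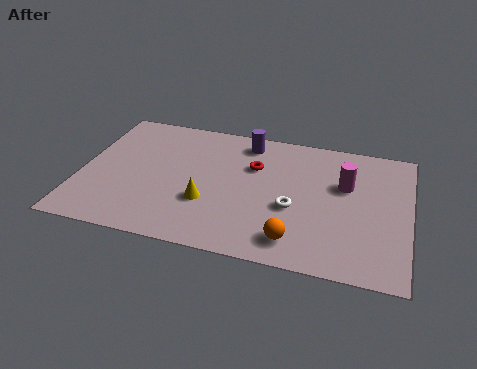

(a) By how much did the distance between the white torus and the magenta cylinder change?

-1.0

The distance was about 3.8 in the first image and 2.8 in the second, so they moved 1.0 units closer together.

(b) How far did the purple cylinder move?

2.6

The purple cylinder moved from about (3.9, 7.0) to (6.5, 7.0), a distance of √(2.6² + 0.0²) ≈ 2.6.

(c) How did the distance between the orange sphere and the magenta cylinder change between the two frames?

-1.0

They were about 5.2 units apart before and 4.2 after — 1.0 units closer together.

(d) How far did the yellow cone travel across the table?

3.1

The yellow cone was near (6.6, 5.6) before and (5.2, 2.8) after, so it travelled √(1.4² + 2.8²) ≈ 3.1 units.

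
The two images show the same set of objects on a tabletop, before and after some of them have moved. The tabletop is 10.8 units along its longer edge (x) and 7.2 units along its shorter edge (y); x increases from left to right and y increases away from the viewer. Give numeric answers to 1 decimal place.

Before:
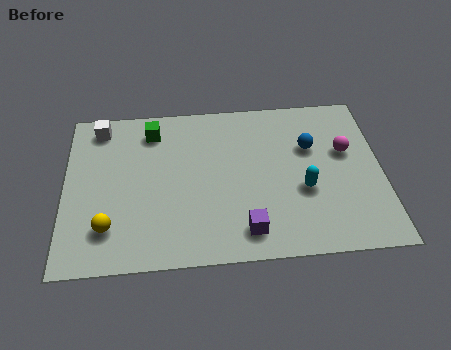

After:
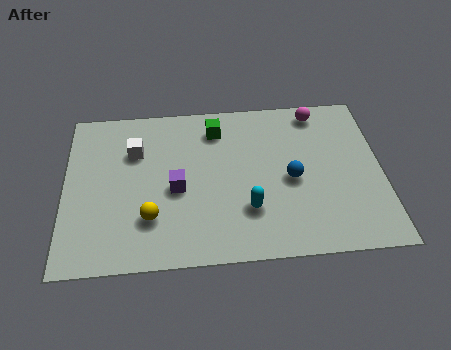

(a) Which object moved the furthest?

the purple cube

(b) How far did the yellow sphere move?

1.4

The yellow sphere moved from about (1.5, 1.7) to (2.9, 2.0), a distance of √(1.4² + 0.3²) ≈ 1.4.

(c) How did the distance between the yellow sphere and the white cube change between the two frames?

-1.5

The distance was about 4.5 in the first image and 3.0 in the second, so they moved 1.5 units closer together.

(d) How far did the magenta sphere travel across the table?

2.1

The magenta sphere moved from about (9.6, 4.4) to (8.7, 6.3), a distance of √(0.9² + 1.9²) ≈ 2.1.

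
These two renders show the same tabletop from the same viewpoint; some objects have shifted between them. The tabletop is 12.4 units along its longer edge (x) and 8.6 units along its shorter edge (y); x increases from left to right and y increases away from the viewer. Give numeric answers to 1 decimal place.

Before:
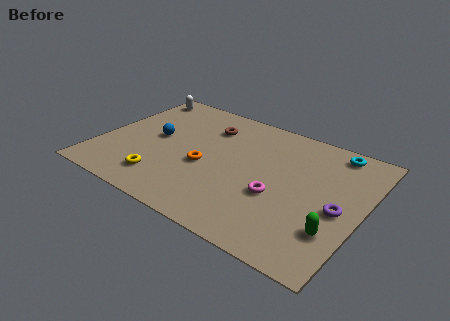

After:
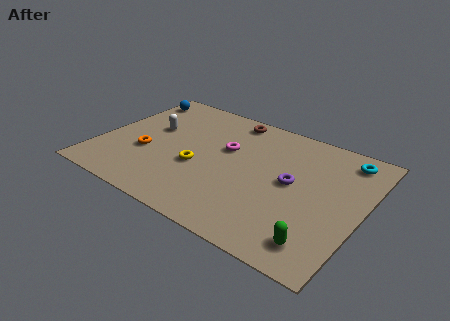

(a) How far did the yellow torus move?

2.2

The yellow torus was near (3.4, 1.7) before and (4.8, 3.4) after, so it travelled √(1.4² + 1.7²) ≈ 2.2 units.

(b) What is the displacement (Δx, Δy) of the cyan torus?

(0.6, -0.3)

From the two frames, the cyan torus sits at roughly (10.6, 7.6) before and (11.2, 7.3) after.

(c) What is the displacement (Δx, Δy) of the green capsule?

(-0.5, -1.0)

The green capsule was at about (11.4, 2.4) and moved to about (10.9, 1.4).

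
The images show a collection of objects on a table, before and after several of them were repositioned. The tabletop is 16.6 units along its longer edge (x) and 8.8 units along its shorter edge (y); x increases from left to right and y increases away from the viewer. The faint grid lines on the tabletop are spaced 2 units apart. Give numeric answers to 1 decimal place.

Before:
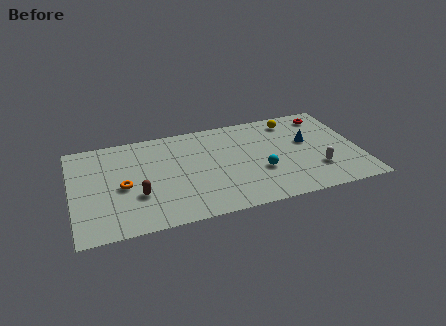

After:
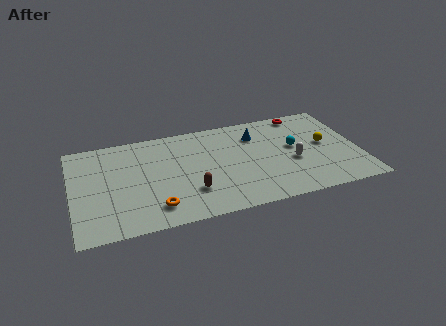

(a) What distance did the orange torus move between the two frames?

2.9

The orange torus moved from about (2.9, 4.0) to (4.6, 1.7), a distance of √(1.7² + 2.3²) ≈ 2.9.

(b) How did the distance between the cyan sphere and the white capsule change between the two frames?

-2.0

They were about 3.3 units apart before and 1.3 after — 2.0 units closer together.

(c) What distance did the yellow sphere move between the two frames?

3.2

The yellow sphere moved from about (13.0, 7.4) to (14.7, 4.7), a distance of √(1.7² + 2.7²) ≈ 3.2.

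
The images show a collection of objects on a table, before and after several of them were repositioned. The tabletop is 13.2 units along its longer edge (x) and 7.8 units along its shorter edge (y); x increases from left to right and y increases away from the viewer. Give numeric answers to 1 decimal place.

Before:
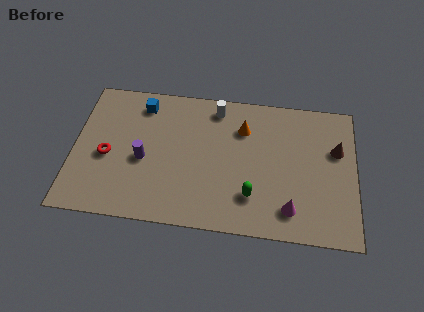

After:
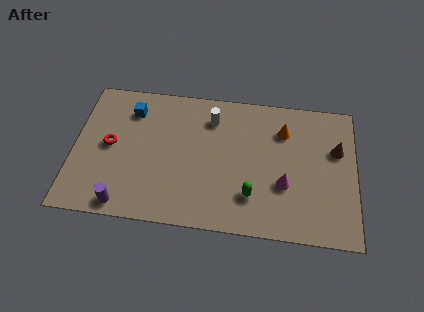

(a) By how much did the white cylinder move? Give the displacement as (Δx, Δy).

(-0.2, -0.6)

The white cylinder was at about (6.6, 6.7) and moved to about (6.4, 6.1).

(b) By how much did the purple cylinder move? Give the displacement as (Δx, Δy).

(-0.8, -2.6)

The purple cylinder started near (3.3, 3.4) and ended near (2.5, 0.8).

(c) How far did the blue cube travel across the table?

0.6

The blue cube moved from about (3.1, 6.5) to (2.6, 6.1), a distance of √(0.5² + 0.4²) ≈ 0.6.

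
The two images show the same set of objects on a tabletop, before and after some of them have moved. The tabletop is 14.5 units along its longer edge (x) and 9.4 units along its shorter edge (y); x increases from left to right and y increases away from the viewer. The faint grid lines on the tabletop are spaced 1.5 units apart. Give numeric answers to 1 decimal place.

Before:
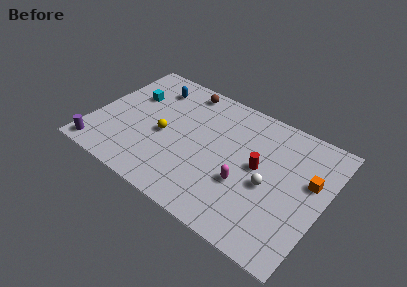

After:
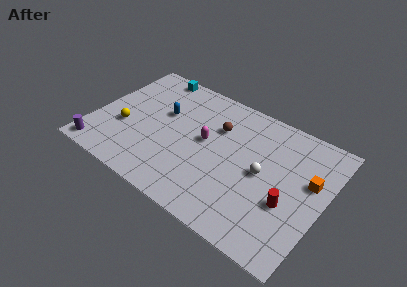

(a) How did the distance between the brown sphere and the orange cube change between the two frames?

-2.8

Before: roughly 8.9 units apart; after: 6.1. That's 2.8 units closer together.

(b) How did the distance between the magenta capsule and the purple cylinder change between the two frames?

-1.9

They were about 9.2 units apart before and 7.3 after — 1.9 units closer together.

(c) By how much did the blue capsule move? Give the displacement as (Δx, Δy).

(1.0, -1.7)

The blue capsule was at about (3.1, 7.5) and moved to about (4.1, 5.8).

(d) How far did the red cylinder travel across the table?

2.6

From (10.4, 5.0) to (12.5, 3.5), the red cylinder covered √(2.1² + 1.5²) ≈ 2.6 units.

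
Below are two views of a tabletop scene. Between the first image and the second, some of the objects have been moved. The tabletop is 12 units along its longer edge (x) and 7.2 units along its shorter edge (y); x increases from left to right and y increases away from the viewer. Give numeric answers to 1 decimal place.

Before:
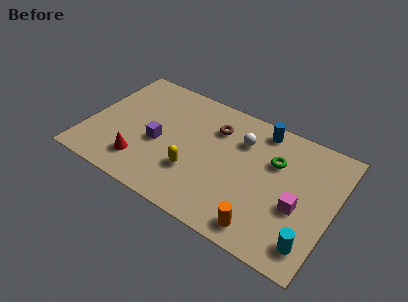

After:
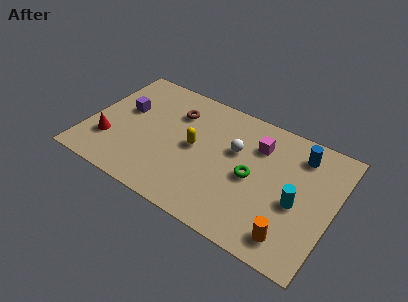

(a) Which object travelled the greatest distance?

the magenta cube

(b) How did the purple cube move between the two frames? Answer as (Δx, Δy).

(-1.9, 1.2)

The purple cube started near (3.5, 3.1) and ended near (1.6, 4.3).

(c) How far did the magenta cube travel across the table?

3.3

From (10.4, 2.9) to (8.1, 5.3), the magenta cube covered √(2.3² + 2.4²) ≈ 3.3 units.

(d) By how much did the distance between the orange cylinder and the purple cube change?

+3.3

Before: roughly 5.9 units apart; after: 9.2. That's 3.3 units further apart.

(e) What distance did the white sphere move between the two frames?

0.7

From (7.3, 5.2) to (7.1, 4.5), the white sphere covered √(0.2² + 0.7²) ≈ 0.7 units.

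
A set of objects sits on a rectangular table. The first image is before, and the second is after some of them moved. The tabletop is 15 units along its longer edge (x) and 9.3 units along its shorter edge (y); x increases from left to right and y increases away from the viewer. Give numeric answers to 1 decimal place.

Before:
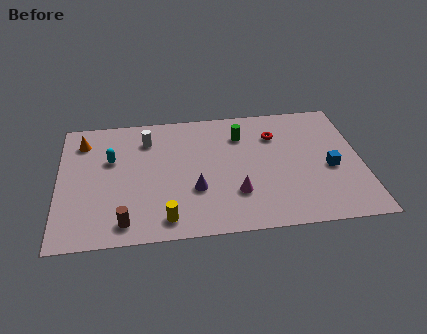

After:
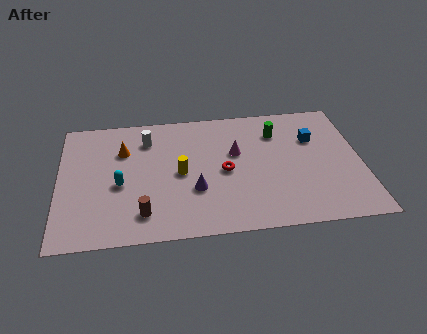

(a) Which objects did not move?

the white cylinder and the purple cone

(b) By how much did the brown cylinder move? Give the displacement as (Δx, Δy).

(0.9, 0.5)

The brown cylinder was at about (3.2, 1.3) and moved to about (4.1, 1.8).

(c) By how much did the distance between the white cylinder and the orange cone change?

-1.8

Before: roughly 3.2 units apart; after: 1.4. That's 1.8 units closer together.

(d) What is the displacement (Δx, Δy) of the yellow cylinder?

(0.8, 3.2)

The yellow cylinder was at about (5.2, 1.3) and moved to about (6.0, 4.5).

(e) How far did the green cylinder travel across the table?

1.8

The green cylinder was near (9.1, 7.0) before and (10.9, 7.0) after, so it travelled √(1.8² + 0.0²) ≈ 1.8 units.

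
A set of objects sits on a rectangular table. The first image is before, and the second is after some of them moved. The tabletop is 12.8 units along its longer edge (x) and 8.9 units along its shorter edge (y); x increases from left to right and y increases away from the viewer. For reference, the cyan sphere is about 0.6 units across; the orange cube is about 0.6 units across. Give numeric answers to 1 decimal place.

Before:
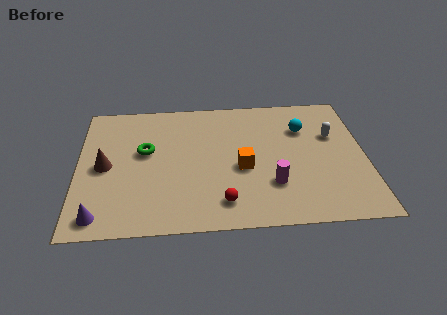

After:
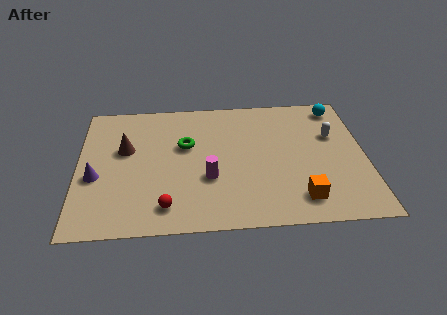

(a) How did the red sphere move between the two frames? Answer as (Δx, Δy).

(-2.5, -0.1)

The red sphere started near (6.4, 1.6) and ended near (3.9, 1.5).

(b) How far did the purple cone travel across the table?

2.5

From (1.0, 1.1) to (0.8, 3.6), the purple cone covered √(0.2² + 2.5²) ≈ 2.5 units.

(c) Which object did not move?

the white capsule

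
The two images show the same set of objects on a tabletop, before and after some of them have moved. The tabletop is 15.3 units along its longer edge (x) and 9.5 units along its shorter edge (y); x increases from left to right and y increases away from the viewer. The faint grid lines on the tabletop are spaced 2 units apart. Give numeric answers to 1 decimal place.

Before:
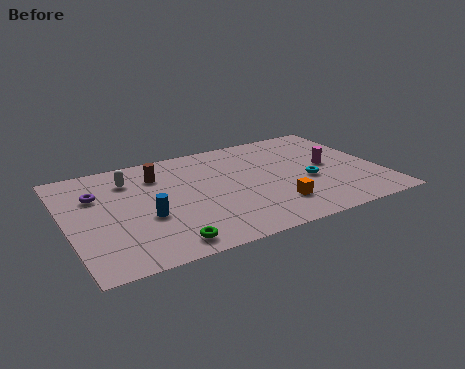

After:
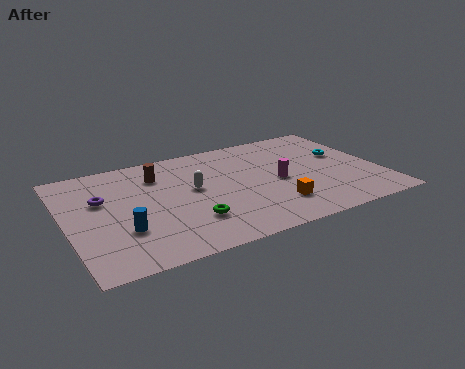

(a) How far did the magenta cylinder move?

2.6

The magenta cylinder was near (12.9, 4.9) before and (10.3, 4.4) after, so it travelled √(2.6² + 0.5²) ≈ 2.6 units.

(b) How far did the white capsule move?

3.5

The white capsule moved from about (3.3, 7.3) to (6.2, 5.3), a distance of √(2.9² + 2.0²) ≈ 3.5.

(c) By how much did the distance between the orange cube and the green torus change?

-1.5

Before: roughly 5.6 units apart; after: 4.1. That's 1.5 units closer together.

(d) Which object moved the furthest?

the white capsule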